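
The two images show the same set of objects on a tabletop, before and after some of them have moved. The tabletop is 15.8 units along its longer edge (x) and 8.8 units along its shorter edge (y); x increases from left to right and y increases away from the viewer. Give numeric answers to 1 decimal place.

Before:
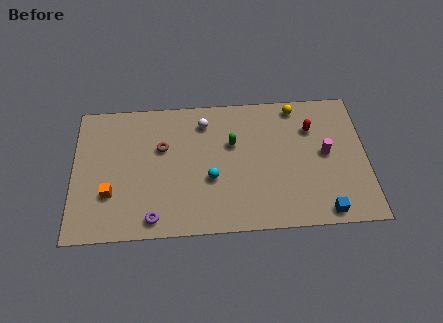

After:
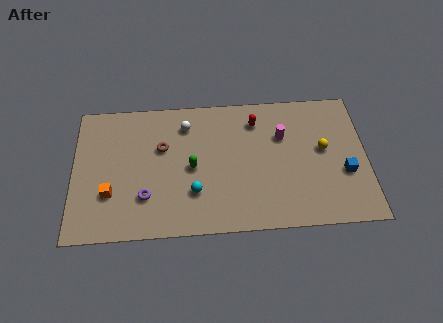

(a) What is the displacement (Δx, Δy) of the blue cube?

(1.2, 2.4)

The blue cube started near (13.4, 0.9) and ended near (14.6, 3.3).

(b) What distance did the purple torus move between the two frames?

1.5

The purple torus was near (4.3, 1.1) before and (3.9, 2.5) after, so it travelled √(0.4² + 1.4²) ≈ 1.5 units.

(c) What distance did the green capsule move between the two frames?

2.6

From (8.6, 5.6) to (6.4, 4.2), the green capsule covered √(2.2² + 1.4²) ≈ 2.6 units.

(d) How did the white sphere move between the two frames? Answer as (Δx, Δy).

(-1.0, -0.1)

From the two frames, the white sphere sits at roughly (7.1, 7.1) before and (6.1, 7.0) after.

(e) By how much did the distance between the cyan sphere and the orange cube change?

-0.9

They were about 5.4 units apart before and 4.5 after — 0.9 units closer together.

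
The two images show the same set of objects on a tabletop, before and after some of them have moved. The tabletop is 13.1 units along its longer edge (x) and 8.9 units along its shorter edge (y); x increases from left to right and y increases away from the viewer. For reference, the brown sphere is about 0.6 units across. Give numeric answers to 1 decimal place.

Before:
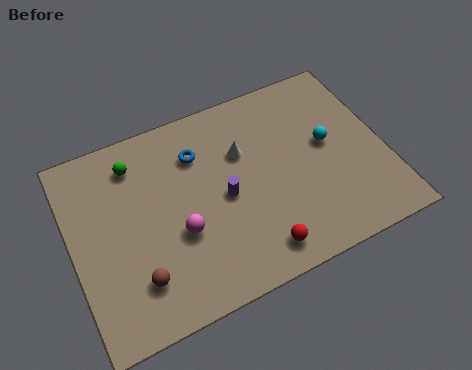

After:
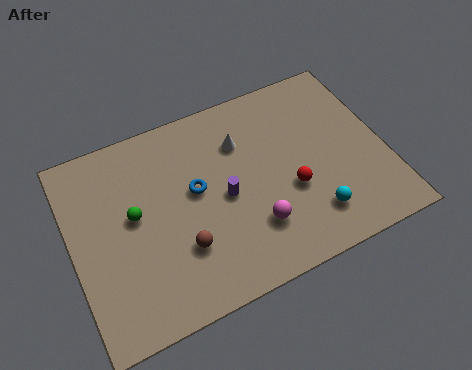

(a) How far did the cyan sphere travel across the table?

3.2

The cyan sphere was near (10.8, 4.9) before and (9.7, 1.9) after, so it travelled √(1.1² + 3.0²) ≈ 3.2 units.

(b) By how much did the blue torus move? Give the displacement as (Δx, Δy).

(-0.3, -1.6)

The blue torus started near (5.5, 6.6) and ended near (5.2, 5.0).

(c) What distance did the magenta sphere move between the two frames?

3.2

From (4.3, 3.4) to (7.3, 2.4), the magenta sphere covered √(3.0² + 1.0²) ≈ 3.2 units.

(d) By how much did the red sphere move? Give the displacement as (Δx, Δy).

(1.7, 2.1)

The red sphere was at about (7.3, 1.3) and moved to about (9.0, 3.4).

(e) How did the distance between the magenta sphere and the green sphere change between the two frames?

+1.3

The distance was about 4.0 in the first image and 5.3 in the second, so they moved 1.3 units further apart.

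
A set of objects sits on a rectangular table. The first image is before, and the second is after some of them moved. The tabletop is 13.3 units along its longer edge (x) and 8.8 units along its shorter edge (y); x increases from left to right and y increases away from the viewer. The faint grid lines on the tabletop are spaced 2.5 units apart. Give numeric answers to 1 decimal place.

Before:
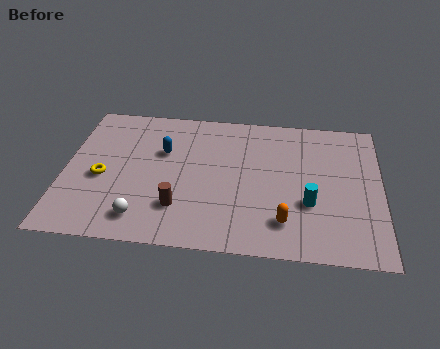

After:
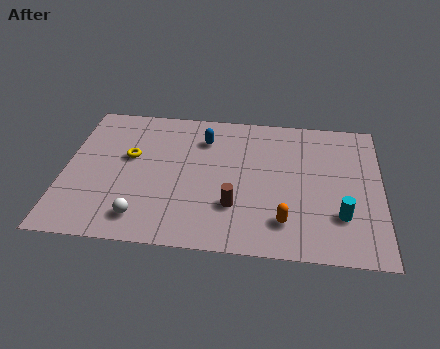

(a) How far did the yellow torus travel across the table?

1.8

The yellow torus moved from about (1.6, 3.8) to (2.7, 5.2), a distance of √(1.1² + 1.4²) ≈ 1.8.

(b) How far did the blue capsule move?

2.0

The blue capsule was near (4.1, 5.7) before and (5.8, 6.7) after, so it travelled √(1.7² + 1.0²) ≈ 2.0 units.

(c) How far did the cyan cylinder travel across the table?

1.4

The cyan cylinder moved from about (10.3, 3.1) to (11.6, 2.5), a distance of √(1.3² + 0.6²) ≈ 1.4.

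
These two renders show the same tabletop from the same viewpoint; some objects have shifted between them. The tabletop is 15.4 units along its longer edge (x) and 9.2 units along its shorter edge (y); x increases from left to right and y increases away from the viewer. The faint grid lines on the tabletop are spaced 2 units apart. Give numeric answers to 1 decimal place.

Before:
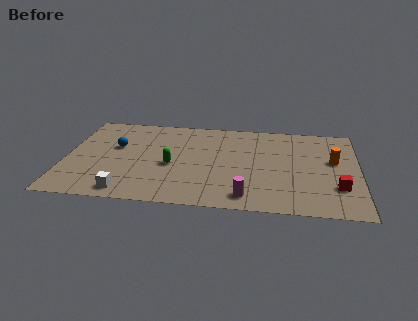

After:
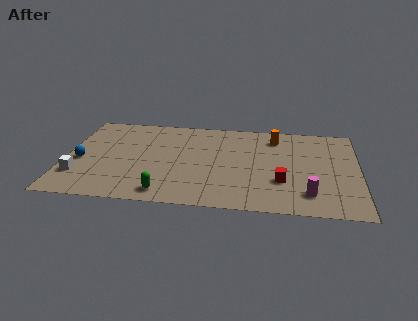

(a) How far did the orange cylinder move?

3.7

The orange cylinder moved from about (14.1, 5.4) to (11.0, 7.5), a distance of √(3.1² + 2.1²) ≈ 3.7.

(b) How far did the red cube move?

2.9

The red cube was near (14.3, 2.7) before and (11.4, 3.0) after, so it travelled √(2.9² + 0.3²) ≈ 2.9 units.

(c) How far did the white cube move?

3.0

The white cube moved from about (3.4, 1.1) to (0.8, 2.5), a distance of √(2.6² + 1.4²) ≈ 3.0.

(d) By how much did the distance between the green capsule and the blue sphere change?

+2.0

They were about 3.4 units apart before and 5.4 after — 2.0 units further apart.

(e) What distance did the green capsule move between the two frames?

2.8

The green capsule was near (5.6, 4.0) before and (5.4, 1.2) after, so it travelled √(0.2² + 2.8²) ≈ 2.8 units.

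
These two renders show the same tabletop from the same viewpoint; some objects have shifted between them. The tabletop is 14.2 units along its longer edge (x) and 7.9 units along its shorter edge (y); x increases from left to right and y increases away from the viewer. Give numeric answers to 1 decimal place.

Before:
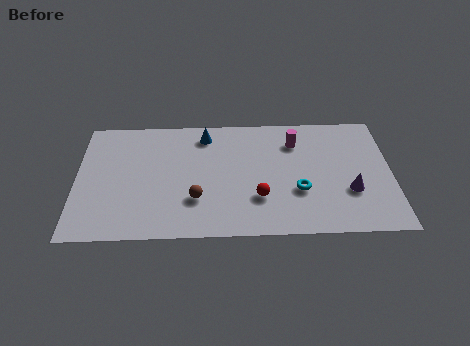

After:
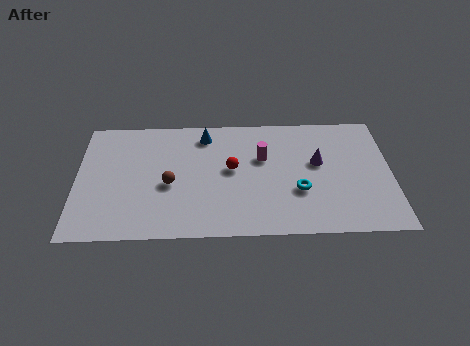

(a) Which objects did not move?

the cyan torus and the blue cone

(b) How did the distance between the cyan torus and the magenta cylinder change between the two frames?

-0.5

They were about 3.2 units apart before and 2.7 after — 0.5 units closer together.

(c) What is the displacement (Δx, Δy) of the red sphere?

(-1.2, 1.9)

The red sphere started near (8.2, 2.4) and ended near (7.0, 4.3).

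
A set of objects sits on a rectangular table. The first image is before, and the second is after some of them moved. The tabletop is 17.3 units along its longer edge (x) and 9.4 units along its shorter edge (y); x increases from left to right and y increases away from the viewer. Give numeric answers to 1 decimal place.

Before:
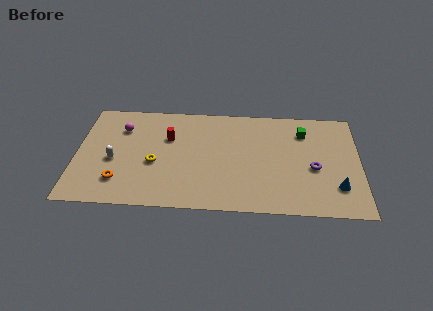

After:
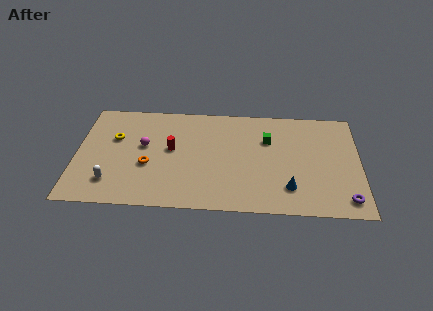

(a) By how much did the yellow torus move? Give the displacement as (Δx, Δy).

(-2.5, 2.1)

From the two frames, the yellow torus sits at roughly (4.8, 3.9) before and (2.3, 6.0) after.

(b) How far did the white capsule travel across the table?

1.9

The white capsule was near (2.3, 4.0) before and (2.2, 2.1) after, so it travelled √(0.1² + 1.9²) ≈ 1.9 units.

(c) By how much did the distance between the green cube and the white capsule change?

-1.6

Before: roughly 12.0 units apart; after: 10.4. That's 1.6 units closer together.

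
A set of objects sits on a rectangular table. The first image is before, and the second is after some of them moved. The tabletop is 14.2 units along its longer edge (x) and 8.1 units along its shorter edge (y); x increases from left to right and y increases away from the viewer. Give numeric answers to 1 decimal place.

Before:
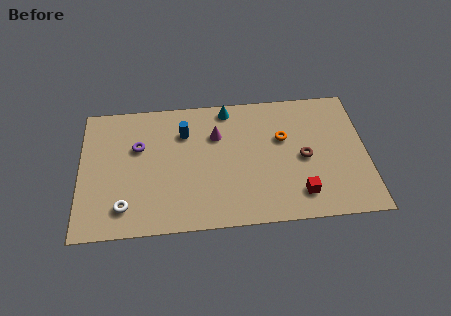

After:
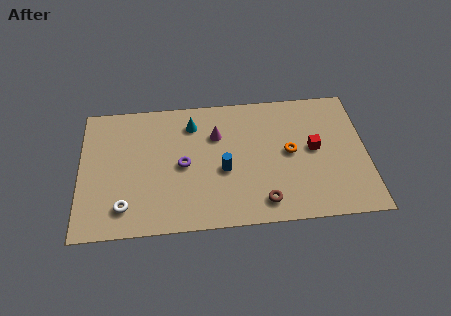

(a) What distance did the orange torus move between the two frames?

0.9

The orange torus was near (10.1, 5.1) before and (10.4, 4.2) after, so it travelled √(0.3² + 0.9²) ≈ 0.9 units.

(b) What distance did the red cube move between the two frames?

2.8

The red cube was near (10.8, 1.6) before and (11.6, 4.3) after, so it travelled √(0.8² + 2.7²) ≈ 2.8 units.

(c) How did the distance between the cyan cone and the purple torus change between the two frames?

-2.4

They were about 4.9 units apart before and 2.5 after — 2.4 units closer together.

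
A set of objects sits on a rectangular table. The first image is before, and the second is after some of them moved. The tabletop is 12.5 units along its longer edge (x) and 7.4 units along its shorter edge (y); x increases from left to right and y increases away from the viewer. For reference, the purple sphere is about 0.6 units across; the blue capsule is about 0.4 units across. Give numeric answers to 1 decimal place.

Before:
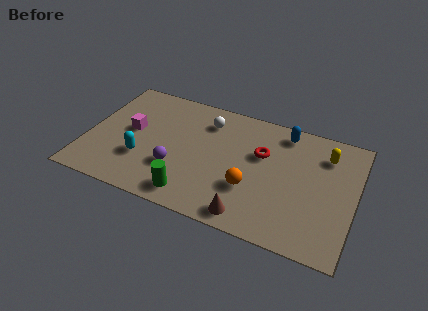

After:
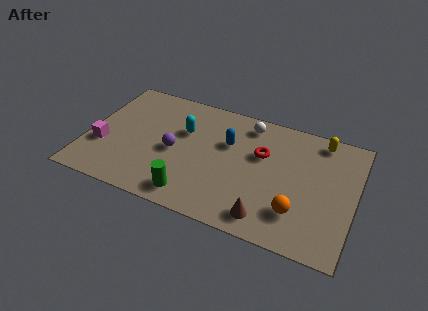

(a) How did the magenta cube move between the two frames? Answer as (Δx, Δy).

(-1.2, -1.4)

The magenta cube started near (2.0, 4.0) and ended near (0.8, 2.6).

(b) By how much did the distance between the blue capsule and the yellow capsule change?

+2.4

The distance was about 2.1 in the first image and 4.5 in the second, so they moved 2.4 units further apart.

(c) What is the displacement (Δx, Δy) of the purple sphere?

(-0.2, 1.0)

From the two frames, the purple sphere sits at roughly (4.3, 2.4) before and (4.1, 3.4) after.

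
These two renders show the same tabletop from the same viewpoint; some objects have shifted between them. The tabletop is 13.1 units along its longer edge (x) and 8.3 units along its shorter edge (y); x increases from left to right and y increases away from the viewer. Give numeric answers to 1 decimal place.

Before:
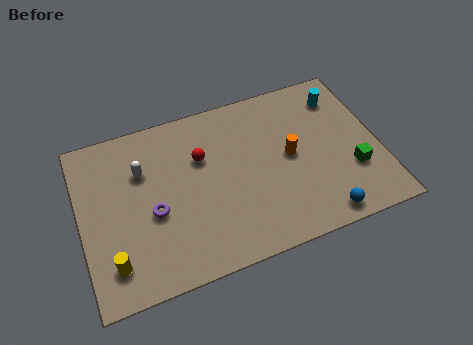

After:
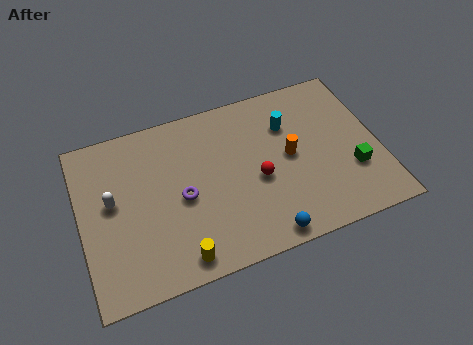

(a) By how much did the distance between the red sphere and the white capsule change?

+3.8

They were about 2.6 units apart before and 6.4 after — 3.8 units further apart.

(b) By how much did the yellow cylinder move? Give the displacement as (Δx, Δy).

(2.8, -0.7)

From the two frames, the yellow cylinder sits at roughly (1.2, 1.7) before and (4.0, 1.0) after.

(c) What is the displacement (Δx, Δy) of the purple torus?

(1.3, 0.3)

The purple torus was at about (3.1, 3.5) and moved to about (4.4, 3.8).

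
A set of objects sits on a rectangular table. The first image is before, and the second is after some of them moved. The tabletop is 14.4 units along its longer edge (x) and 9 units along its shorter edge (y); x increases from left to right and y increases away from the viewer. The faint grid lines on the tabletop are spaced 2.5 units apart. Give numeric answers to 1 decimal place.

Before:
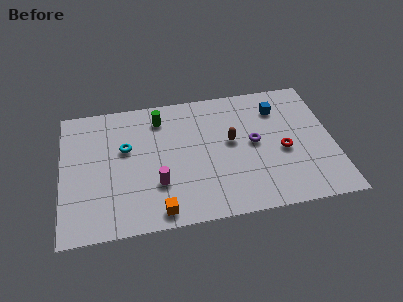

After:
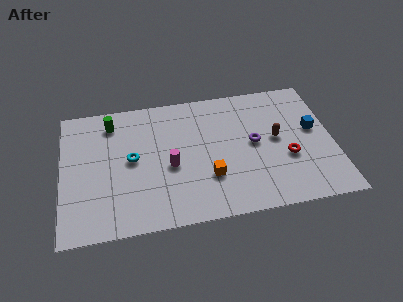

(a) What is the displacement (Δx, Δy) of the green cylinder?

(-2.6, 0.1)

The green cylinder started near (5.3, 7.3) and ended near (2.7, 7.4).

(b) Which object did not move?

the purple torus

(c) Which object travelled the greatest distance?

the orange cube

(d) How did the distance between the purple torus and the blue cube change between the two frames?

+0.6

They were about 2.6 units apart before and 3.2 after — 0.6 units further apart.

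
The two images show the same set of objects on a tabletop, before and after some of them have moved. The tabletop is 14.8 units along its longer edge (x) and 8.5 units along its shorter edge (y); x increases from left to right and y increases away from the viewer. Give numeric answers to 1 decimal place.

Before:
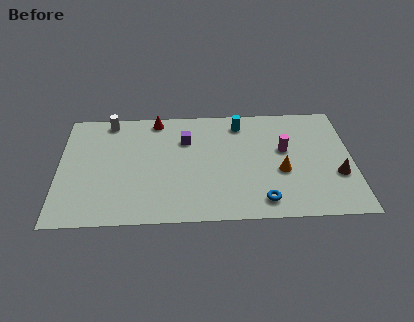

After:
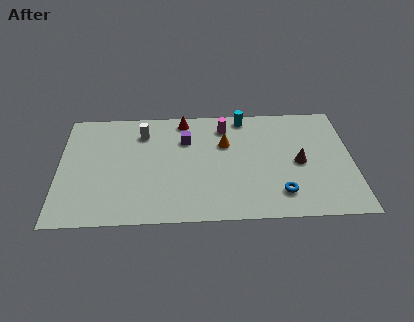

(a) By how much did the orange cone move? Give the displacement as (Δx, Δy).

(-2.8, 2.2)

The orange cone started near (11.2, 3.4) and ended near (8.4, 5.6).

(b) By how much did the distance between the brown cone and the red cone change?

-3.4

They were about 10.2 units apart before and 6.8 after — 3.4 units closer together.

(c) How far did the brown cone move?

2.1

The brown cone was near (14.0, 3.0) before and (12.1, 4.0) after, so it travelled √(1.9² + 1.0²) ≈ 2.1 units.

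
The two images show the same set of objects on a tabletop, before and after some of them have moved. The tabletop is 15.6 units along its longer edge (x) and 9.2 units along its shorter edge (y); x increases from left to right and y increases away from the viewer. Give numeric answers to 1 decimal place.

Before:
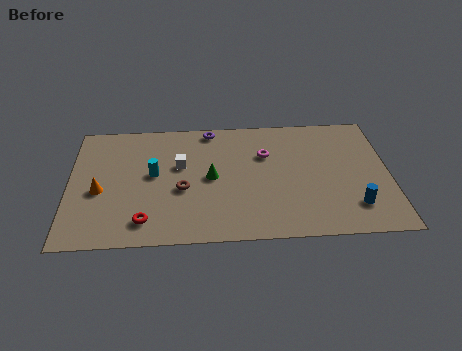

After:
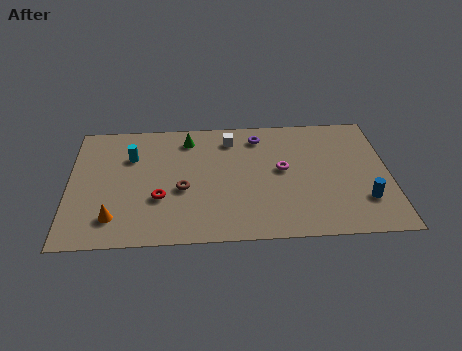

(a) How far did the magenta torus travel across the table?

1.4

The magenta torus moved from about (9.6, 6.2) to (10.4, 5.0), a distance of √(0.8² + 1.2²) ≈ 1.4.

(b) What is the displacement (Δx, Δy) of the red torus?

(0.7, 1.6)

From the two frames, the red torus sits at roughly (3.7, 1.6) before and (4.4, 3.2) after.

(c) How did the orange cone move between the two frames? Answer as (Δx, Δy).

(0.7, -2.0)

The orange cone was at about (1.5, 3.9) and moved to about (2.2, 1.9).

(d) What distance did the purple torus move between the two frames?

2.5

The purple torus was near (6.9, 8.3) before and (9.3, 7.6) after, so it travelled √(2.4² + 0.7²) ≈ 2.5 units.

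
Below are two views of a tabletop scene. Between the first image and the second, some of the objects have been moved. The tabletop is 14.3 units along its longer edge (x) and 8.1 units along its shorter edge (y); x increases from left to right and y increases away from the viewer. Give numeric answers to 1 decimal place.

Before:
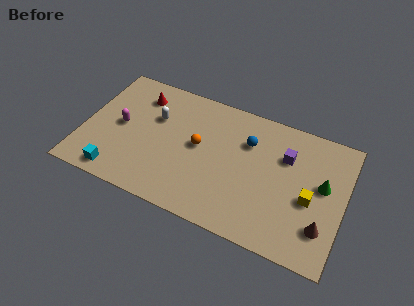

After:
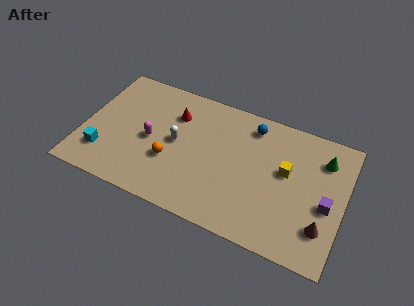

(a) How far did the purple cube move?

3.2

The purple cube moved from about (11.0, 5.6) to (13.4, 3.5), a distance of √(2.4² + 2.1²) ≈ 3.2.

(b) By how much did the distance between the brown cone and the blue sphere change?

+0.7

They were about 5.7 units apart before and 6.4 after — 0.7 units further apart.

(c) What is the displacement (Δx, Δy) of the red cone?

(2.0, -0.5)

The red cone started near (2.8, 6.4) and ended near (4.8, 5.9).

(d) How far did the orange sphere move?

2.1

The orange sphere was near (6.3, 4.4) before and (4.9, 2.9) after, so it travelled √(1.4² + 1.5²) ≈ 2.1 units.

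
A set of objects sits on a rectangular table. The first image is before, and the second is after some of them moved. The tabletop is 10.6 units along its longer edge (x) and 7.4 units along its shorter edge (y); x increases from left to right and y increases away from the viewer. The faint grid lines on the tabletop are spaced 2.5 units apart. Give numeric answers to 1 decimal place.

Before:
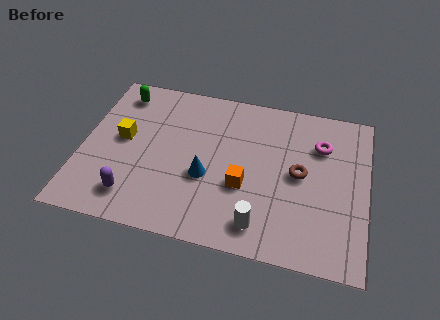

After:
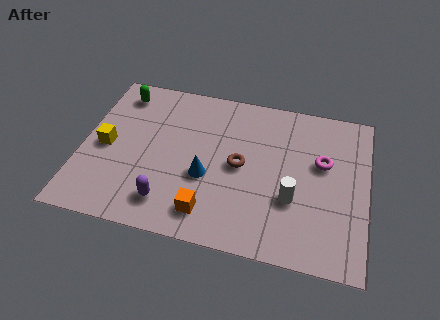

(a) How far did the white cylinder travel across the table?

1.8

The white cylinder moved from about (6.8, 1.2) to (7.9, 2.6), a distance of √(1.1² + 1.4²) ≈ 1.8.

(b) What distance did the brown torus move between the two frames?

2.2

The brown torus moved from about (8.1, 3.8) to (5.9, 3.7), a distance of √(2.2² + 0.1²) ≈ 2.2.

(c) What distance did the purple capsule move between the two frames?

1.3

From (2.1, 1.4) to (3.4, 1.4), the purple capsule covered √(1.3² + 0.0²) ≈ 1.3 units.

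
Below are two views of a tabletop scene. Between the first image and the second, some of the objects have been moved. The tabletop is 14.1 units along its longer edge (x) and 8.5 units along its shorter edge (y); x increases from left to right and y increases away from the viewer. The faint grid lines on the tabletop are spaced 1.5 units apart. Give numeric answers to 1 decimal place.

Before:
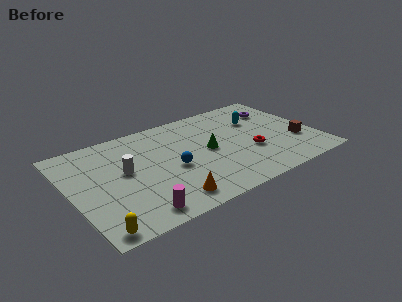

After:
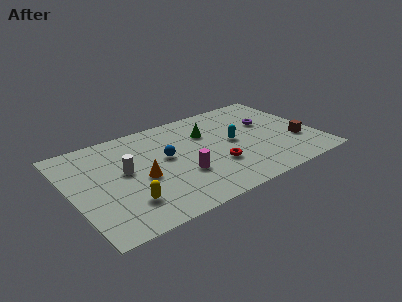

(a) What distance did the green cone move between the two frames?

1.6

The green cone was near (7.9, 4.3) before and (8.1, 5.9) after, so it travelled √(0.2² + 1.6²) ≈ 1.6 units.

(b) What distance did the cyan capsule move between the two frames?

2.2

From (11.1, 5.8) to (9.4, 4.4), the cyan capsule covered √(1.7² + 1.4²) ≈ 2.2 units.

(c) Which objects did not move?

the white cylinder and the brown cube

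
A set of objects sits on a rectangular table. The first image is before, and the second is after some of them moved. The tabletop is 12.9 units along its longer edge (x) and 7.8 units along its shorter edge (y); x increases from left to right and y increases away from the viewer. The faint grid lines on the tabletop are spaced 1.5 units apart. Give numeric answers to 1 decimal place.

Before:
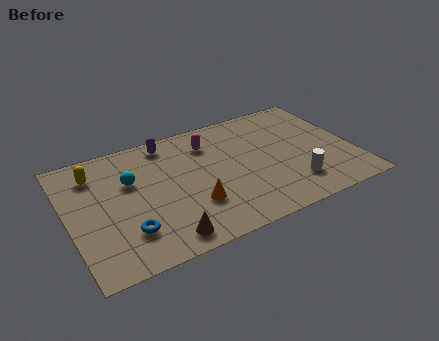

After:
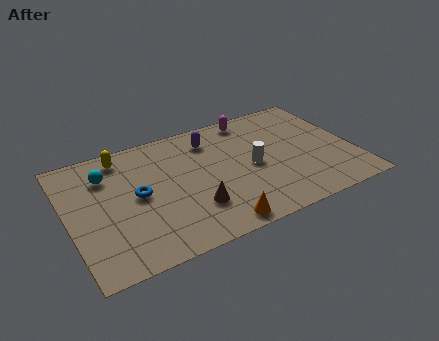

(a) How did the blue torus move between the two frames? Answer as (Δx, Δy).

(0.7, 2.0)

From the two frames, the blue torus sits at roughly (2.4, 2.0) before and (3.1, 4.0) after.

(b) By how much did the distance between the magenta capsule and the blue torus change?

+0.5

Before: roughly 5.8 units apart; after: 6.3. That's 0.5 units further apart.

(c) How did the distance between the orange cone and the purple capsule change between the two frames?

+1.0

Before: roughly 4.4 units apart; after: 5.4. That's 1.0 units further apart.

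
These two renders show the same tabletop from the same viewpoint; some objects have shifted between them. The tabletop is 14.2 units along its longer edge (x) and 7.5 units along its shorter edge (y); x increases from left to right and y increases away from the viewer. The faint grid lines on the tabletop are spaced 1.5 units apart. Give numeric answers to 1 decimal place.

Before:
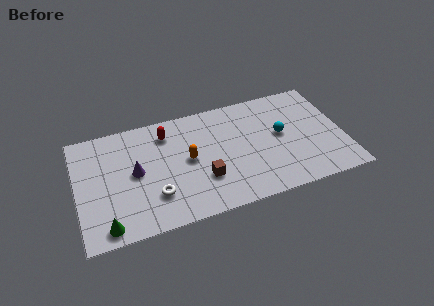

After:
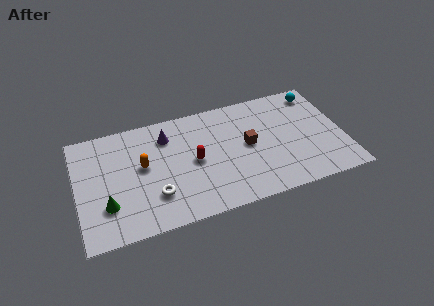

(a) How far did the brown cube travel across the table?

2.9

From (6.6, 2.4) to (9.1, 3.9), the brown cube covered √(2.5² + 1.5²) ≈ 2.9 units.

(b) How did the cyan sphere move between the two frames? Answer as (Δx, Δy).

(2.2, 2.3)

The cyan sphere was at about (10.9, 4.1) and moved to about (13.1, 6.4).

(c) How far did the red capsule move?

2.6

The red capsule was near (4.9, 6.0) before and (6.2, 3.7) after, so it travelled √(1.3² + 2.3²) ≈ 2.6 units.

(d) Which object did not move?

the white torus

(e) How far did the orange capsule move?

2.4

The orange capsule moved from about (5.9, 3.9) to (3.5, 4.2), a distance of √(2.4² + 0.3²) ≈ 2.4.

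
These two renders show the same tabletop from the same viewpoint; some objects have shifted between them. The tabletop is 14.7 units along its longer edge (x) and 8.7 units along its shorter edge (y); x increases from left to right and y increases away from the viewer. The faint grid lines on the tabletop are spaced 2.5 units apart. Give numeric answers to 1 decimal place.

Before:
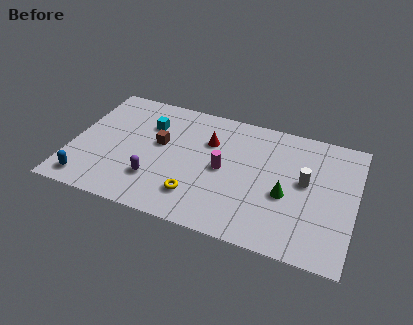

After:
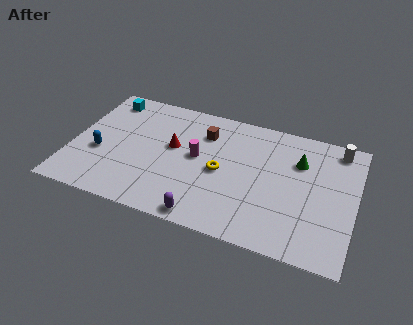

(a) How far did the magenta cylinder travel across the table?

1.5

From (7.9, 4.3) to (6.5, 4.7), the magenta cylinder covered √(1.4² + 0.4²) ≈ 1.5 units.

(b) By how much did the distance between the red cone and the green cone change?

+1.8

The distance was about 4.8 in the first image and 6.6 in the second, so they moved 1.8 units further apart.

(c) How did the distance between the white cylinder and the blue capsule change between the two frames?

+1.2

They were about 11.6 units apart before and 12.8 after — 1.2 units further apart.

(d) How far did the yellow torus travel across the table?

2.4

The yellow torus moved from about (6.7, 2.0) to (7.8, 4.1), a distance of √(1.1² + 2.1²) ≈ 2.4.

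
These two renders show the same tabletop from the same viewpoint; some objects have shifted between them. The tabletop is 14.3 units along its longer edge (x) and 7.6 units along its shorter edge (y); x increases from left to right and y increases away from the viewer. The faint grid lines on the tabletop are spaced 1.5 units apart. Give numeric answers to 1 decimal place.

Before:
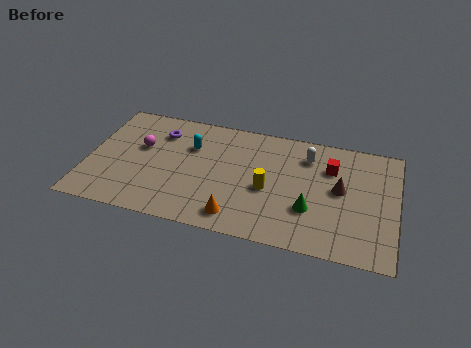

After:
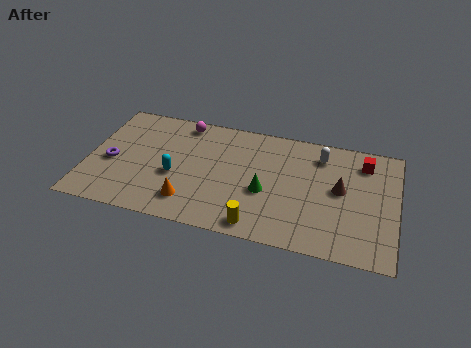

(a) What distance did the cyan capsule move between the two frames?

2.2

The cyan capsule was near (4.7, 5.2) before and (4.1, 3.1) after, so it travelled √(0.6² + 2.1²) ≈ 2.2 units.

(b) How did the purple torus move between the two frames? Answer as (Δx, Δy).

(-2.1, -2.5)

The purple torus was at about (3.2, 5.8) and moved to about (1.1, 3.3).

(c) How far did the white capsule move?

0.6

The white capsule was near (10.1, 5.9) before and (10.7, 6.1) after, so it travelled √(0.6² + 0.2²) ≈ 0.6 units.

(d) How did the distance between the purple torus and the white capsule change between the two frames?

+3.1

The distance was about 6.9 in the first image and 10.0 in the second, so they moved 3.1 units further apart.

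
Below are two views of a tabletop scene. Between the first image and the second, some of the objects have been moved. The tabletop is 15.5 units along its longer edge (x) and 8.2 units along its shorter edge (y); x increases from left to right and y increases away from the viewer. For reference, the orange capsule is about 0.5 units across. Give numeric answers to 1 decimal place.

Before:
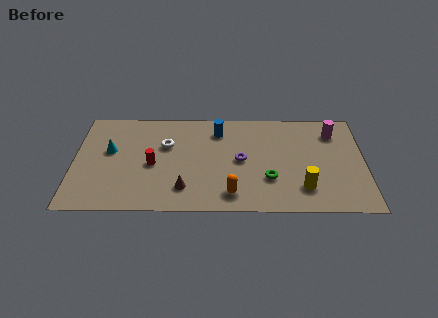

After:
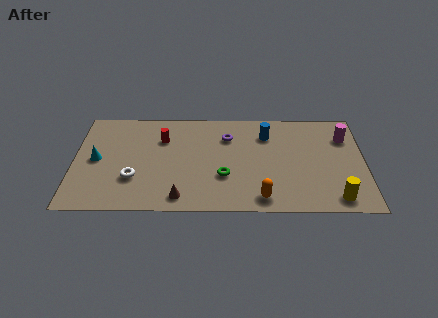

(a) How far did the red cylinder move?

2.2

From (4.2, 3.7) to (4.7, 5.8), the red cylinder covered √(0.5² + 2.1²) ≈ 2.2 units.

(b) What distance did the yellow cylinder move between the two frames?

1.9

The yellow cylinder moved from about (12.2, 1.9) to (13.9, 1.1), a distance of √(1.7² + 0.8²) ≈ 1.9.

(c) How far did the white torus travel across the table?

3.2

From (4.9, 5.3) to (3.2, 2.6), the white torus covered √(1.7² + 2.7²) ≈ 3.2 units.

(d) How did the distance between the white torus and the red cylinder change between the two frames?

+1.8

The distance was about 1.7 in the first image and 3.5 in the second, so they moved 1.8 units further apart.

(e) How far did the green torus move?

2.4

The green torus moved from about (10.4, 2.6) to (8.0, 2.8), a distance of √(2.4² + 0.2²) ≈ 2.4.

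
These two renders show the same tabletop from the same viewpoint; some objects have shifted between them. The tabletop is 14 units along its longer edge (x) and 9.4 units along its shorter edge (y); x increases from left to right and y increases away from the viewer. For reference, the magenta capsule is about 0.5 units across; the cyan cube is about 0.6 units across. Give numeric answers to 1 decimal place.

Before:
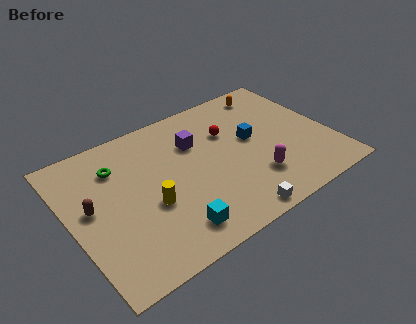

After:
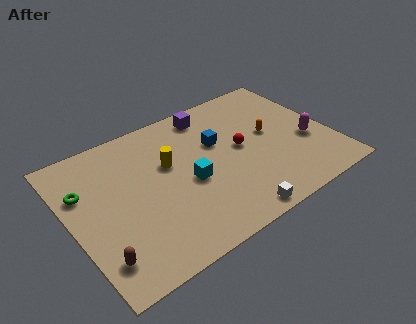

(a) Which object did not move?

the white cube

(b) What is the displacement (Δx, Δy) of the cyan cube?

(1.4, 2.5)

The cyan cube started near (4.8, 1.6) and ended near (6.2, 4.1).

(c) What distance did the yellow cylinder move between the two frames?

2.5

The yellow cylinder moved from about (4.0, 3.7) to (5.4, 5.8), a distance of √(1.4² + 2.1²) ≈ 2.5.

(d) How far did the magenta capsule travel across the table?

3.4

From (9.5, 2.5) to (12.7, 3.6), the magenta capsule covered √(3.2² + 1.1²) ≈ 3.4 units.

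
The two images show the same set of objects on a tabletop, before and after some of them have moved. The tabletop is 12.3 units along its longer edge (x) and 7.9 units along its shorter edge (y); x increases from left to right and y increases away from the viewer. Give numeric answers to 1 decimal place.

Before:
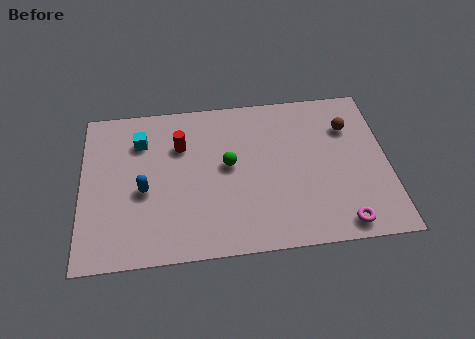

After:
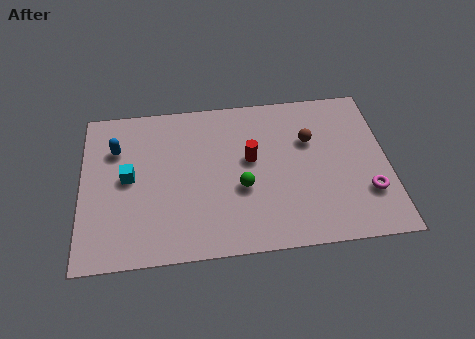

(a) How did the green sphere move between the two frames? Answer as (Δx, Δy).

(0.5, -1.2)

The green sphere was at about (5.9, 4.3) and moved to about (6.4, 3.1).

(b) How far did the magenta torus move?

1.8

The magenta torus moved from about (10.3, 0.9) to (11.4, 2.3), a distance of √(1.1² + 1.4²) ≈ 1.8.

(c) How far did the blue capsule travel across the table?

2.5

From (2.5, 3.4) to (1.4, 5.6), the blue capsule covered √(1.1² + 2.2²) ≈ 2.5 units.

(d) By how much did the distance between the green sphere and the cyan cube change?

+0.8

They were about 3.8 units apart before and 4.6 after — 0.8 units further apart.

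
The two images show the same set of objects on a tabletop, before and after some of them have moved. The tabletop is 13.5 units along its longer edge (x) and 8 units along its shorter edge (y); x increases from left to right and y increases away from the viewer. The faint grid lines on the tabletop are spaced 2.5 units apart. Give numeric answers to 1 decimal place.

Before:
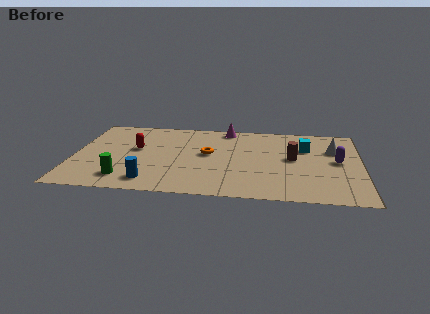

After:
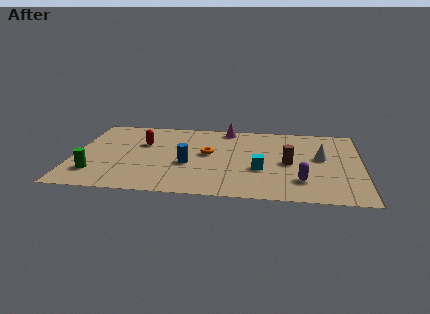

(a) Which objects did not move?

the magenta cone and the orange torus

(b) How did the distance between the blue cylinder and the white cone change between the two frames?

-3.1

Before: roughly 9.4 units apart; after: 6.3. That's 3.1 units closer together.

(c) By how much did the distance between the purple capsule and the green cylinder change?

-0.7

Before: roughly 10.3 units apart; after: 9.6. That's 0.7 units closer together.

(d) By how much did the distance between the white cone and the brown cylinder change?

-0.5

Before: roughly 2.2 units apart; after: 1.7. That's 0.5 units closer together.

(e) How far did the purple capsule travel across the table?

2.8

The purple capsule was near (12.4, 4.2) before and (10.7, 2.0) after, so it travelled √(1.7² + 2.2²) ≈ 2.8 units.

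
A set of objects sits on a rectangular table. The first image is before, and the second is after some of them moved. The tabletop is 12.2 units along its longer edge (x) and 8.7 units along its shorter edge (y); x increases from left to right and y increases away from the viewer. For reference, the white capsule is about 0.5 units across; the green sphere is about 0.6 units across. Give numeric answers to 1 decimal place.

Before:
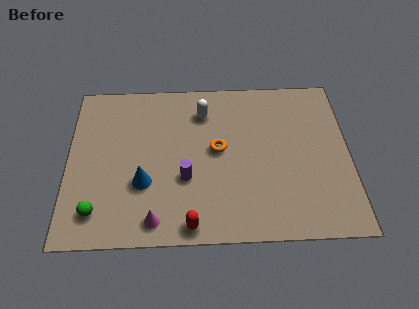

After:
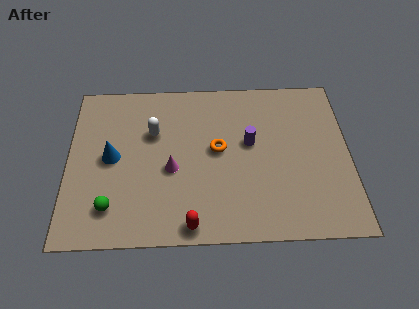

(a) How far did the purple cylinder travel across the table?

3.3

The purple cylinder was near (5.1, 3.2) before and (7.9, 5.0) after, so it travelled √(2.8² + 1.8²) ≈ 3.3 units.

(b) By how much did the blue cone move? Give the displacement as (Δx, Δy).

(-1.4, 1.4)

From the two frames, the blue cone sits at roughly (3.3, 3.0) before and (1.9, 4.4) after.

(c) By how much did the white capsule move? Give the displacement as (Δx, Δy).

(-2.2, -1.1)

The white capsule started near (5.9, 6.8) and ended near (3.7, 5.7).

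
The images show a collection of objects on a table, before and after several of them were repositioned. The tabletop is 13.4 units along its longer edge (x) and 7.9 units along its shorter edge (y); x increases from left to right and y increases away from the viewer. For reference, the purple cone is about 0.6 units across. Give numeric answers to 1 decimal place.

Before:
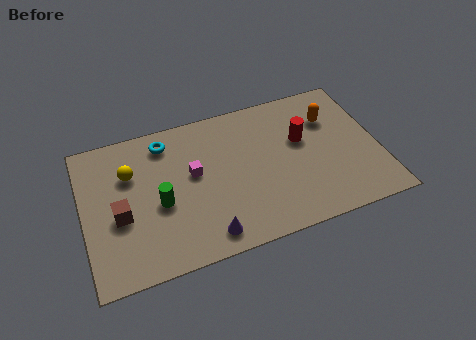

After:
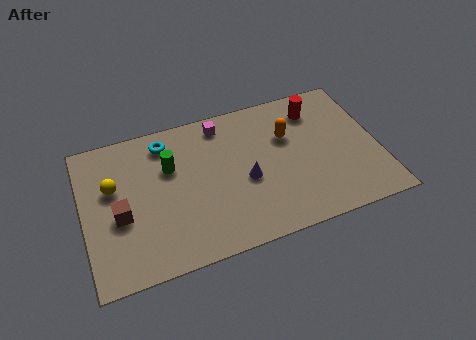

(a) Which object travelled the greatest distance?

the purple cone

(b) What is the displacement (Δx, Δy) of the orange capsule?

(-2.0, -0.4)

The orange capsule started near (11.4, 5.6) and ended near (9.4, 5.2).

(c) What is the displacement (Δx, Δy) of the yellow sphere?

(-0.8, -0.5)

The yellow sphere was at about (2.2, 5.4) and moved to about (1.4, 4.9).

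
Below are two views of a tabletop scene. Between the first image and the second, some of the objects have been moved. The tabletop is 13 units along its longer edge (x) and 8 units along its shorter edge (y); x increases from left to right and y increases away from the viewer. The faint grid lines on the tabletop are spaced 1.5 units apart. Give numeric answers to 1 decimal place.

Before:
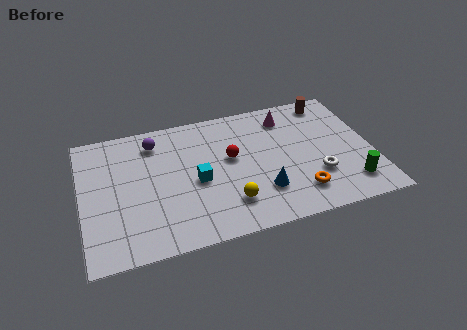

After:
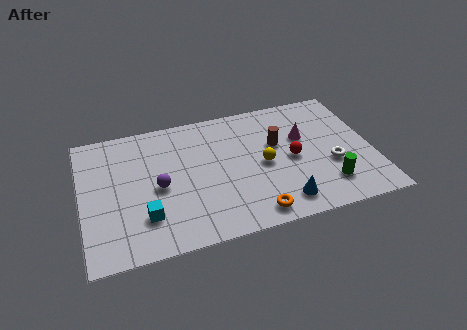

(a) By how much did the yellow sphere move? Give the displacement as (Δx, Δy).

(1.7, 1.9)

The yellow sphere was at about (6.4, 1.9) and moved to about (8.1, 3.8).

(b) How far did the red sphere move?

2.8

The red sphere moved from about (6.7, 4.6) to (9.4, 3.8), a distance of √(2.7² + 0.8²) ≈ 2.8.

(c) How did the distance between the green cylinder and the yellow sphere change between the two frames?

-2.0

Before: roughly 5.4 units apart; after: 3.4. That's 2.0 units closer together.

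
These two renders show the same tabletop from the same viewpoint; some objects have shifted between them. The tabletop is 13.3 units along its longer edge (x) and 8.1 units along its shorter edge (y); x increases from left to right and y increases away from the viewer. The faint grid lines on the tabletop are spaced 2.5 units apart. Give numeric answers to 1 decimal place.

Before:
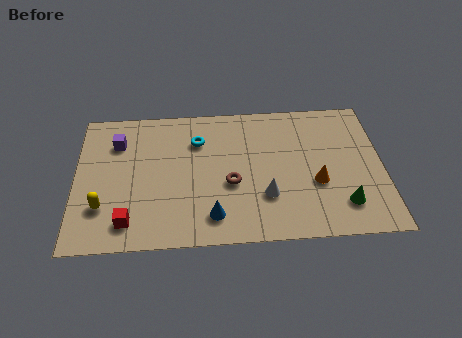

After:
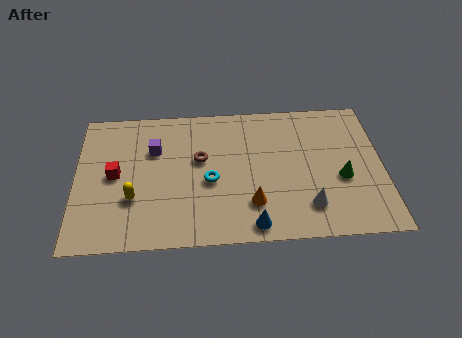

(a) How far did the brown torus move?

2.0

The brown torus moved from about (6.7, 3.3) to (5.4, 4.8), a distance of √(1.3² + 1.5²) ≈ 2.0.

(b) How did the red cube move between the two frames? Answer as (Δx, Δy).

(-0.6, 2.7)

From the two frames, the red cube sits at roughly (2.3, 1.4) before and (1.7, 4.1) after.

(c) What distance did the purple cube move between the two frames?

1.7

From (1.8, 6.0) to (3.4, 5.5), the purple cube covered √(1.6² + 0.5²) ≈ 1.7 units.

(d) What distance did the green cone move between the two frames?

1.5

The green cone was near (11.5, 1.8) before and (11.5, 3.3) after, so it travelled √(0.0² + 1.5²) ≈ 1.5 units.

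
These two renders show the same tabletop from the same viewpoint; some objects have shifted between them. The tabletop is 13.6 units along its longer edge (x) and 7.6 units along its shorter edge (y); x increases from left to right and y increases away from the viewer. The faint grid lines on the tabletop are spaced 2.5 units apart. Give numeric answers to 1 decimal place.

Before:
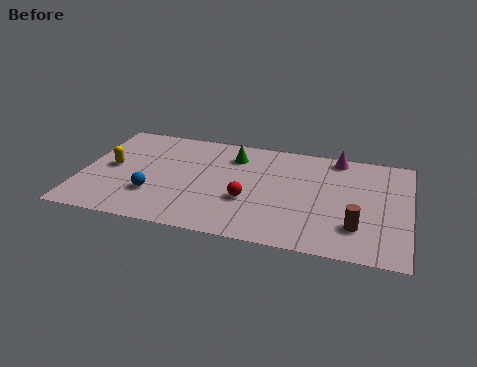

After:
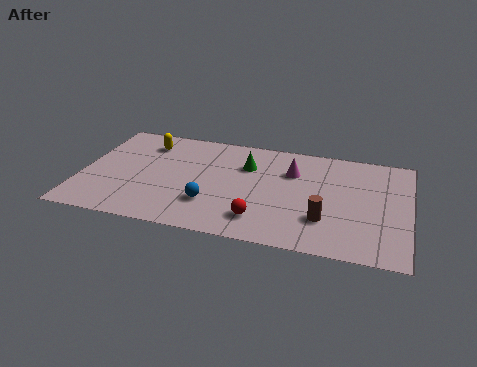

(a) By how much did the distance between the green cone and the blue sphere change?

-1.4

They were about 4.8 units apart before and 3.4 after — 1.4 units closer together.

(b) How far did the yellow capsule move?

2.5

The yellow capsule moved from about (1.2, 3.9) to (2.5, 6.0), a distance of √(1.3² + 2.1²) ≈ 2.5.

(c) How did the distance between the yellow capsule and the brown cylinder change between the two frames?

-1.9

Before: roughly 10.5 units apart; after: 8.6. That's 1.9 units closer together.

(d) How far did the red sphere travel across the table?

1.3

The red sphere was near (7.0, 2.8) before and (7.6, 1.6) after, so it travelled √(0.6² + 1.2²) ≈ 1.3 units.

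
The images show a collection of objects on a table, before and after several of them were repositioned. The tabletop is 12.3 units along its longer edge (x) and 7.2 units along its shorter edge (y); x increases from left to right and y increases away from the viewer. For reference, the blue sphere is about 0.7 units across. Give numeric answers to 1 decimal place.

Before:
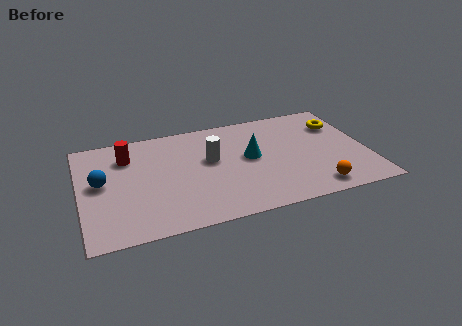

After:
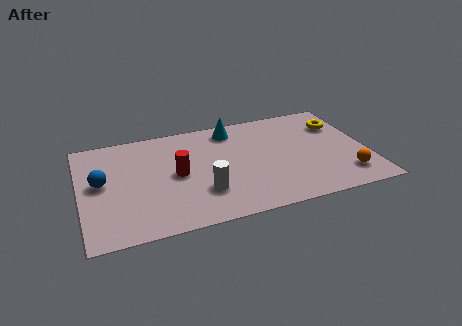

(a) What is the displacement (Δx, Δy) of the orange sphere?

(1.4, 0.5)

The orange sphere was at about (9.8, 1.0) and moved to about (11.2, 1.5).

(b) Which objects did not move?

the blue sphere and the yellow torus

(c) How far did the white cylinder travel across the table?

2.2

The white cylinder moved from about (5.6, 4.2) to (5.1, 2.1), a distance of √(0.5² + 2.1²) ≈ 2.2.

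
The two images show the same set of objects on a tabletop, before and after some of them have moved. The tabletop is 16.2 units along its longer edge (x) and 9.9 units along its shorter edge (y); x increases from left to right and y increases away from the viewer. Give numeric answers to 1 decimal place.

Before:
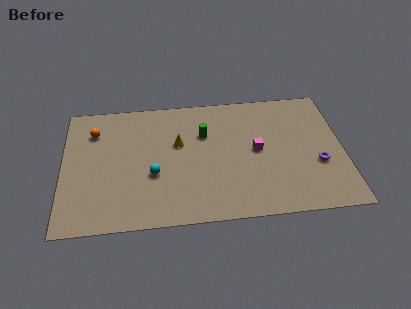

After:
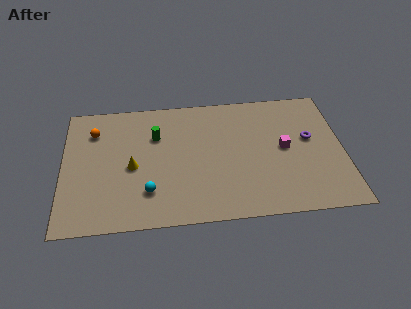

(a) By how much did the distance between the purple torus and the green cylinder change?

+1.8

Before: roughly 7.2 units apart; after: 9.0. That's 1.8 units further apart.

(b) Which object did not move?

the orange sphere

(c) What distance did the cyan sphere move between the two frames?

1.3

From (5.2, 3.8) to (4.9, 2.5), the cyan sphere covered √(0.3² + 1.3²) ≈ 1.3 units.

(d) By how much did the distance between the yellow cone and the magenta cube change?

+4.2

They were about 4.6 units apart before and 8.8 after — 4.2 units further apart.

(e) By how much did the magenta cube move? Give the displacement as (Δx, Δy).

(1.6, 0.0)

The magenta cube started near (11.2, 5.1) and ended near (12.8, 5.1).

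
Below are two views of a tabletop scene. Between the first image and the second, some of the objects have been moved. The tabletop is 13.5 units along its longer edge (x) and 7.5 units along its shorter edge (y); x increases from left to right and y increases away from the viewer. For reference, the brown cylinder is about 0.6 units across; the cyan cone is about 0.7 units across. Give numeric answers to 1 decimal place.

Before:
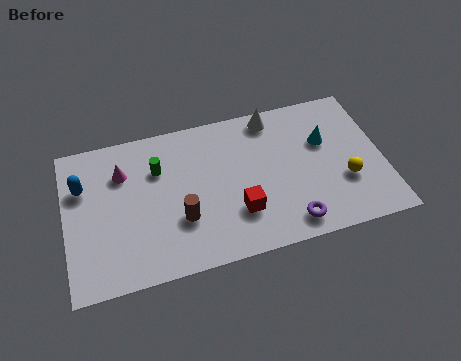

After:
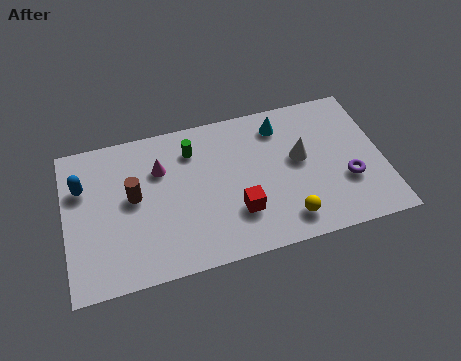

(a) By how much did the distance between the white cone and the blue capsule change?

+0.9

They were about 8.3 units apart before and 9.2 after — 0.9 units further apart.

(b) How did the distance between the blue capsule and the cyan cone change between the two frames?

-1.7

Before: roughly 10.3 units apart; after: 8.6. That's 1.7 units closer together.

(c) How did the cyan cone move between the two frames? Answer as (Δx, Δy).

(-1.8, 1.3)

The cyan cone was at about (11.1, 4.8) and moved to about (9.3, 6.1).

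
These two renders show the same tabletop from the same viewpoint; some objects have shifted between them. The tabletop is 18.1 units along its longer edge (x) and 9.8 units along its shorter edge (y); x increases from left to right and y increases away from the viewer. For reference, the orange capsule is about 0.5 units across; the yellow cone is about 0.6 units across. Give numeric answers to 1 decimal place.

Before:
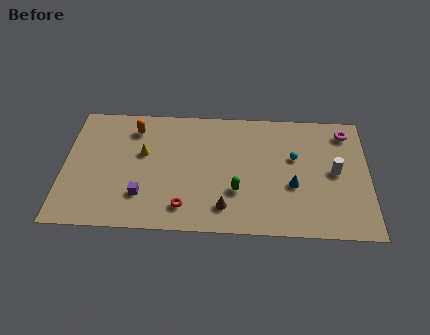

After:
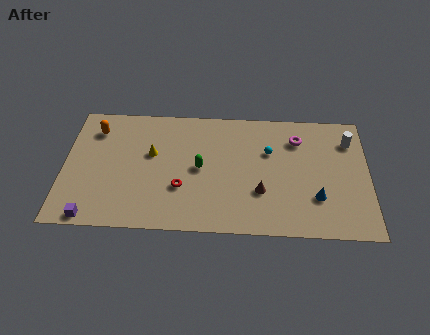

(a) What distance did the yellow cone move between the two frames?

0.5

The yellow cone was near (4.7, 5.9) before and (5.2, 5.9) after, so it travelled √(0.5² + 0.0²) ≈ 0.5 units.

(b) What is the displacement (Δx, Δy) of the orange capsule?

(-2.3, -0.2)

The orange capsule started near (4.1, 7.9) and ended near (1.8, 7.7).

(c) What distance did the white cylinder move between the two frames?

2.7

The white cylinder moved from about (16.1, 5.0) to (17.0, 7.5), a distance of √(0.9² + 2.5²) ≈ 2.7.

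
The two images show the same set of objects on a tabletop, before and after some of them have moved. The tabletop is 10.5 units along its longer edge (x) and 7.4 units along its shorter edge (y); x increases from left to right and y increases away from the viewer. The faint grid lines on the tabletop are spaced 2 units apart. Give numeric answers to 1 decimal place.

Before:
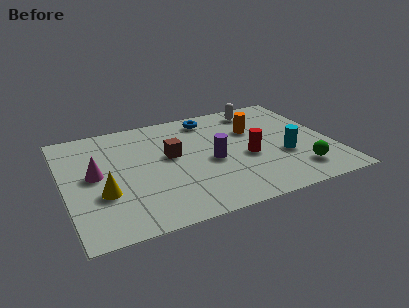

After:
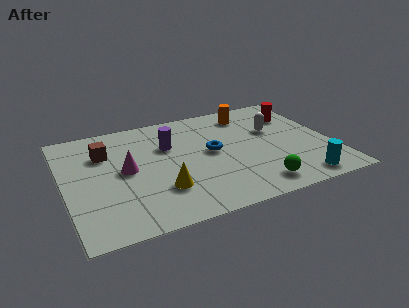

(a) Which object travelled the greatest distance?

the red cylinder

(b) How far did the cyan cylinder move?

1.8

The cyan cylinder was near (8.5, 2.7) before and (8.9, 0.9) after, so it travelled √(0.4² + 1.8²) ≈ 1.8 units.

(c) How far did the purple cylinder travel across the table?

2.2

From (5.7, 3.3) to (4.2, 4.9), the purple cylinder covered √(1.5² + 1.6²) ≈ 2.2 units.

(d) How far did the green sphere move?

1.7

The green sphere was near (8.9, 1.5) before and (7.2, 1.1) after, so it travelled √(1.7² + 0.4²) ≈ 1.7 units.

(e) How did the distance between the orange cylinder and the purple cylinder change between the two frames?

+1.1

The distance was about 2.5 in the first image and 3.6 in the second, so they moved 1.1 units further apart.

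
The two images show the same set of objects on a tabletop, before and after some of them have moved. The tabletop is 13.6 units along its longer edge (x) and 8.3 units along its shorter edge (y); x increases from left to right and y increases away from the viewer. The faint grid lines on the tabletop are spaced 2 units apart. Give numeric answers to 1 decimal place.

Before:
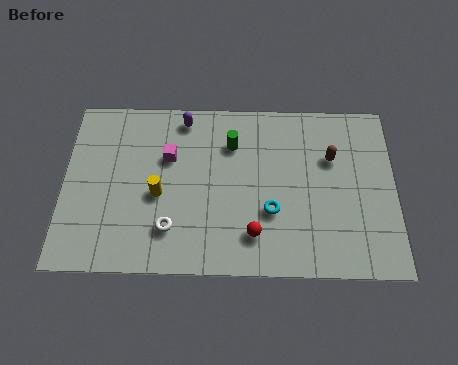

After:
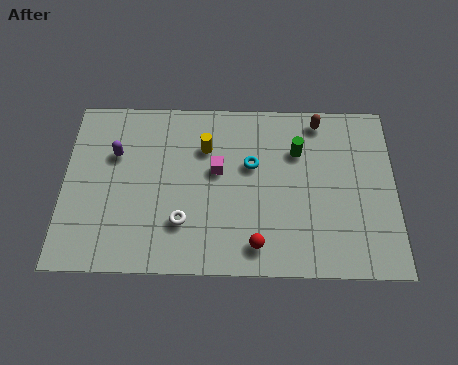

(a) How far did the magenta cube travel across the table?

2.1

The magenta cube was near (4.3, 5.4) before and (6.3, 4.8) after, so it travelled √(2.0² + 0.6²) ≈ 2.1 units.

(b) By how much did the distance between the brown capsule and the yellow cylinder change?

-2.4

Before: roughly 7.3 units apart; after: 4.9. That's 2.4 units closer together.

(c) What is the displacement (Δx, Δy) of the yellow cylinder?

(1.9, 2.3)

From the two frames, the yellow cylinder sits at roughly (3.9, 3.6) before and (5.8, 5.9) after.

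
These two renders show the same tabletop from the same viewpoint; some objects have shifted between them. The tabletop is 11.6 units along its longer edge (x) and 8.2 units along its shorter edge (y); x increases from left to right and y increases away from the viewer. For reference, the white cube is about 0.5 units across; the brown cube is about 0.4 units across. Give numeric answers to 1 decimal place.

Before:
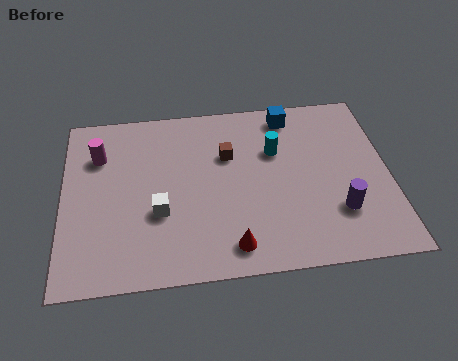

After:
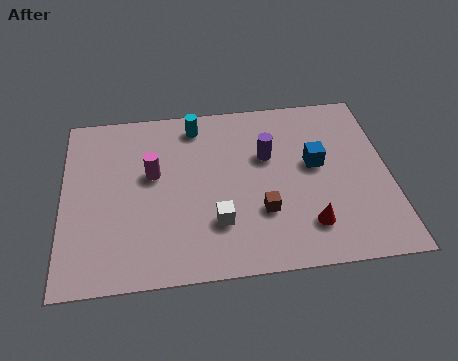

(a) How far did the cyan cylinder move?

3.2

The cyan cylinder moved from about (7.6, 5.4) to (4.8, 7.0), a distance of √(2.8² + 1.6²) ≈ 3.2.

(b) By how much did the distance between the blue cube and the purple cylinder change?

-3.2

The distance was about 5.0 in the first image and 1.8 in the second, so they moved 3.2 units closer together.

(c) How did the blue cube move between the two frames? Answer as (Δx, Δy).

(0.8, -2.5)

The blue cube was at about (8.2, 7.1) and moved to about (9.0, 4.6).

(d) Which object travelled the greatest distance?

the purple cylinder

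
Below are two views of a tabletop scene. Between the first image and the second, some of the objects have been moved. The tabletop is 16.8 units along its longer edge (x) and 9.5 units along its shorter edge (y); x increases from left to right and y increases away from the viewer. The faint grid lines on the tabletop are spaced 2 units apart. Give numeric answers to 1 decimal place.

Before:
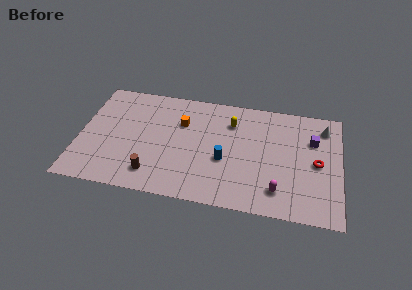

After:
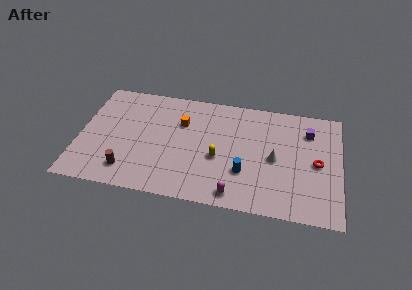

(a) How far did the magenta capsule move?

2.8

The magenta capsule was near (12.9, 1.9) before and (10.2, 1.1) after, so it travelled √(2.7² + 0.8²) ≈ 2.8 units.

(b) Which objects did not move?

the orange cube and the red torus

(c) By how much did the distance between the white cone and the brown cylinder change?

-2.6

They were about 12.3 units apart before and 9.7 after — 2.6 units closer together.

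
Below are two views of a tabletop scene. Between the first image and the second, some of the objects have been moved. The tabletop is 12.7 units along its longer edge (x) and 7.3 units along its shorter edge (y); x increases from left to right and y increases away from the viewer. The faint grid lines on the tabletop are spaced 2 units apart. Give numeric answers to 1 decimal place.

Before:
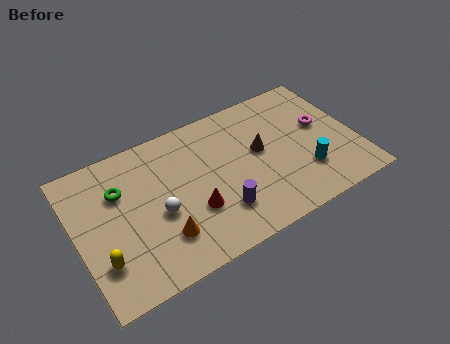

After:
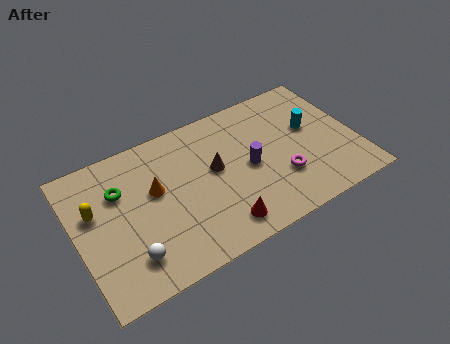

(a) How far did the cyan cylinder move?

2.3

From (10.2, 2.1) to (10.8, 4.3), the cyan cylinder covered √(0.6² + 2.2²) ≈ 2.3 units.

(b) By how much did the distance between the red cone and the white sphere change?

+2.4

The distance was about 1.6 in the first image and 4.0 in the second, so they moved 2.4 units further apart.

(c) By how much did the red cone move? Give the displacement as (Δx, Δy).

(1.0, -1.3)

The red cone was at about (5.1, 2.5) and moved to about (6.1, 1.2).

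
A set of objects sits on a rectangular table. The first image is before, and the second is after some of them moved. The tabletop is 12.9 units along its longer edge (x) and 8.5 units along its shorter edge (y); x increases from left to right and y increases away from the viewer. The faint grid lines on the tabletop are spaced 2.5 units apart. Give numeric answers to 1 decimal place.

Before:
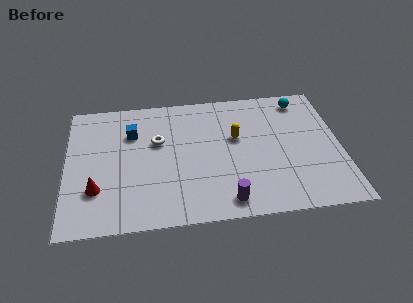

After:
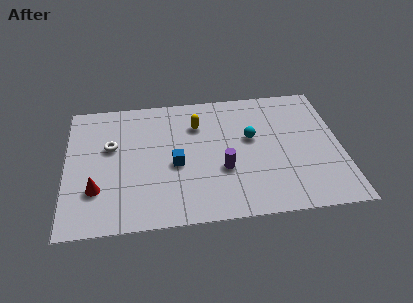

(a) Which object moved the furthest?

the cyan sphere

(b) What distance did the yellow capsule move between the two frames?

2.1

From (8.0, 5.1) to (6.2, 6.2), the yellow capsule covered √(1.8² + 1.1²) ≈ 2.1 units.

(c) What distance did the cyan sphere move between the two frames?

3.4

The cyan sphere was near (11.2, 7.3) before and (8.7, 5.0) after, so it travelled √(2.5² + 2.3²) ≈ 3.4 units.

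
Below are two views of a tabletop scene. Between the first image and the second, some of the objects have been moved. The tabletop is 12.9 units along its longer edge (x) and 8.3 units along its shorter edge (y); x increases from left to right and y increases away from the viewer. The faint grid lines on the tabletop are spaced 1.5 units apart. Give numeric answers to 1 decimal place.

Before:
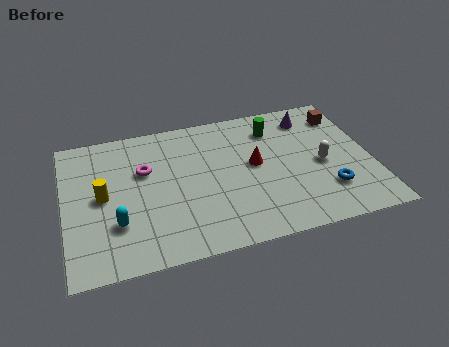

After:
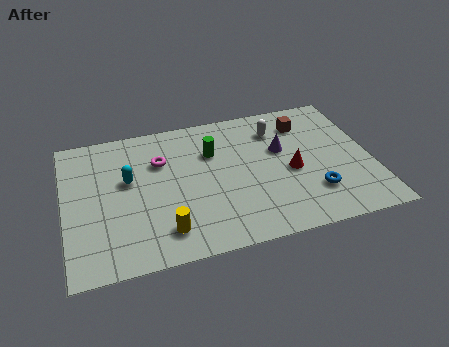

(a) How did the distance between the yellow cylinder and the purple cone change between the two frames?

-3.1

The distance was about 9.4 in the first image and 6.3 in the second, so they moved 3.1 units closer together.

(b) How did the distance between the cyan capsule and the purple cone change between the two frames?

-3.0

They were about 9.5 units apart before and 6.5 after — 3.0 units closer together.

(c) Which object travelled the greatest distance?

the yellow cylinder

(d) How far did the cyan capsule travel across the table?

2.5

From (2.1, 2.5) to (2.7, 4.9), the cyan capsule covered √(0.6² + 2.4²) ≈ 2.5 units.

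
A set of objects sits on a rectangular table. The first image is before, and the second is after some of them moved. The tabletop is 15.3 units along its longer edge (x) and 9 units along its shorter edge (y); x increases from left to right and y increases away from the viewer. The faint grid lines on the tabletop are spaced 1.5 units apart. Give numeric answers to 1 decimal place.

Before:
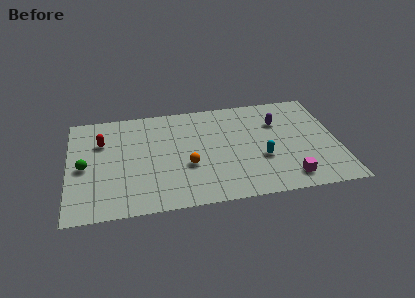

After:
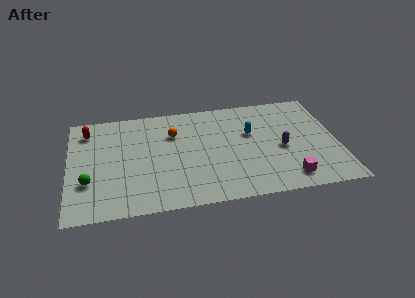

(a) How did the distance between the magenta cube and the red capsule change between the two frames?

+1.2

Before: roughly 11.5 units apart; after: 12.7. That's 1.2 units further apart.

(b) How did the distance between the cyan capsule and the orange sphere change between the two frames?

+0.3

The distance was about 4.2 in the first image and 4.5 in the second, so they moved 0.3 units further apart.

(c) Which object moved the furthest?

the orange sphere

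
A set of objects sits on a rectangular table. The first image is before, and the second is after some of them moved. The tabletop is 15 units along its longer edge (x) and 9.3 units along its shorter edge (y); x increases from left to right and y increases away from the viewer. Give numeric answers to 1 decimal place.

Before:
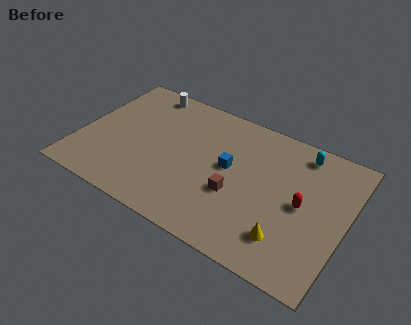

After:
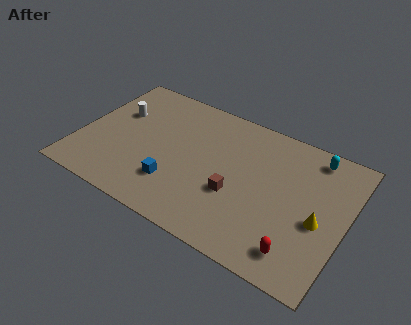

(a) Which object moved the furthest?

the blue cube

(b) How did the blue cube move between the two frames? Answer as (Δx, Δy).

(-2.7, -2.6)

From the two frames, the blue cube sits at roughly (8.4, 5.1) before and (5.7, 2.5) after.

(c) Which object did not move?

the brown cube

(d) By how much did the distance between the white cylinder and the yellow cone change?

+1.0

They were about 11.0 units apart before and 12.0 after — 1.0 units further apart.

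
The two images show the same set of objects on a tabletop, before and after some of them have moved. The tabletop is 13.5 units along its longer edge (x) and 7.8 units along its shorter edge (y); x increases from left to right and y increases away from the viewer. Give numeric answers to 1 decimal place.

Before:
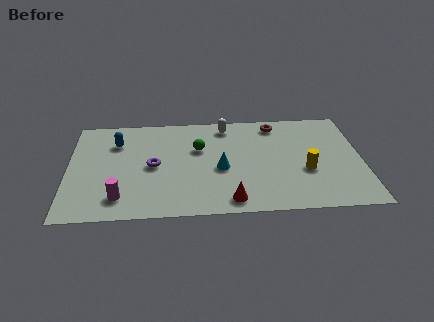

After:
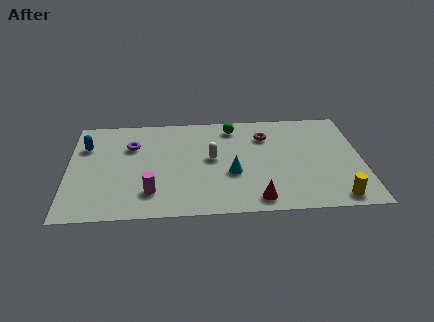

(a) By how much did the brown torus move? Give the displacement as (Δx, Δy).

(-0.5, -0.9)

From the two frames, the brown torus sits at roughly (9.6, 6.7) before and (9.1, 5.8) after.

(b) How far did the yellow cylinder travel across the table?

2.5

From (10.9, 3.0) to (12.2, 0.9), the yellow cylinder covered √(1.3² + 2.1²) ≈ 2.5 units.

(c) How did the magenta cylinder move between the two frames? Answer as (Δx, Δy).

(1.4, 0.3)

The magenta cylinder was at about (2.4, 1.5) and moved to about (3.8, 1.8).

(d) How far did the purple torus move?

1.9

The purple torus was near (3.9, 3.8) before and (2.9, 5.4) after, so it travelled √(1.0² + 1.6²) ≈ 1.9 units.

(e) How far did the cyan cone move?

0.6

The cyan cone was near (7.0, 3.4) before and (7.5, 3.0) after, so it travelled √(0.5² + 0.4²) ≈ 0.6 units.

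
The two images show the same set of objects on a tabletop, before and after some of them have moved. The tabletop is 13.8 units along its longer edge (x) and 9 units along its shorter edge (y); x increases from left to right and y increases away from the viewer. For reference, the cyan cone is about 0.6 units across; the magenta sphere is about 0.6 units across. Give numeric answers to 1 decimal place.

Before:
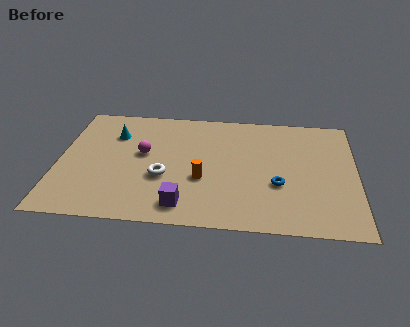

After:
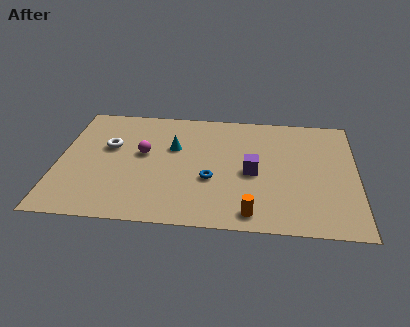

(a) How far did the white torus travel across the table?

3.3

From (4.9, 3.4) to (2.3, 5.5), the white torus covered √(2.6² + 2.1²) ≈ 3.3 units.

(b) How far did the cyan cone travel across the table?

2.9

The cyan cone was near (2.5, 6.5) before and (5.3, 5.7) after, so it travelled √(2.8² + 0.8²) ≈ 2.9 units.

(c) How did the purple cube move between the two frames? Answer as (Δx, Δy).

(3.1, 2.7)

The purple cube was at about (5.9, 1.4) and moved to about (9.0, 4.1).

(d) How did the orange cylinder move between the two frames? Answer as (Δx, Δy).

(2.3, -2.3)

From the two frames, the orange cylinder sits at roughly (6.7, 3.4) before and (9.0, 1.1) after.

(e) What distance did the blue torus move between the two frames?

3.1

The blue torus was near (10.2, 3.3) before and (7.1, 3.4) after, so it travelled √(3.1² + 0.1²) ≈ 3.1 units.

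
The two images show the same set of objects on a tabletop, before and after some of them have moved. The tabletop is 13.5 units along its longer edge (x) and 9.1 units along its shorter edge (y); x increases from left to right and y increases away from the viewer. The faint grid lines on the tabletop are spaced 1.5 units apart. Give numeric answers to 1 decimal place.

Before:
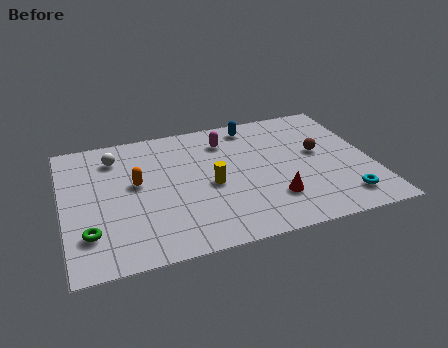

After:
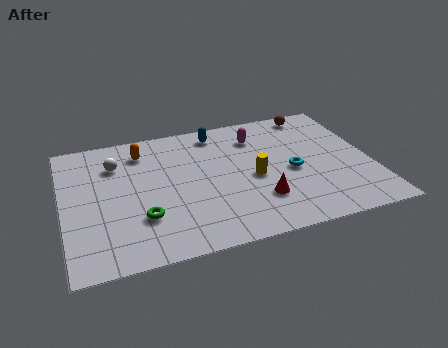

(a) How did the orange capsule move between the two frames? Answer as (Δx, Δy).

(0.4, 2.2)

From the two frames, the orange capsule sits at roughly (3.2, 5.1) before and (3.6, 7.3) after.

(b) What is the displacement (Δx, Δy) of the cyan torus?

(-2.0, 2.5)

The cyan torus started near (12.0, 1.6) and ended near (10.0, 4.1).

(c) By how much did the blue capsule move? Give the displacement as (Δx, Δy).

(-1.6, -0.1)

From the two frames, the blue capsule sits at roughly (8.6, 7.9) before and (7.0, 7.8) after.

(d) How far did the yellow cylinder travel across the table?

1.9

The yellow cylinder was near (6.4, 4.1) before and (8.3, 4.1) after, so it travelled √(1.9² + 0.0²) ≈ 1.9 units.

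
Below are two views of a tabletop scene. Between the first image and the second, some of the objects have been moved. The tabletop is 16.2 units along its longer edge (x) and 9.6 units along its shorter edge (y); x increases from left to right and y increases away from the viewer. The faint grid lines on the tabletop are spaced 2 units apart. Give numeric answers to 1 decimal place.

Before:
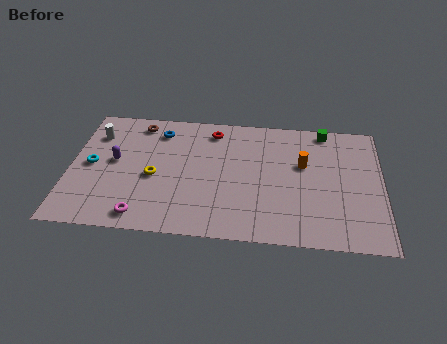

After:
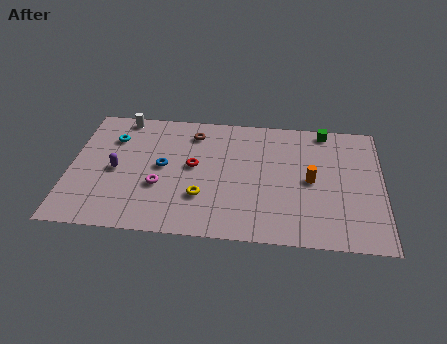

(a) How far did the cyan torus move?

2.4

The cyan torus moved from about (1.1, 4.8) to (2.1, 7.0), a distance of √(1.0² + 2.2²) ≈ 2.4.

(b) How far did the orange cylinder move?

1.3

The orange cylinder moved from about (12.1, 5.9) to (12.5, 4.7), a distance of √(0.4² + 1.2²) ≈ 1.3.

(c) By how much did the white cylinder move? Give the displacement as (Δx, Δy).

(1.3, 1.5)

The white cylinder was at about (1.2, 7.2) and moved to about (2.5, 8.7).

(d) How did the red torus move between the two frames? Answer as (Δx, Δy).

(-0.9, -2.9)

From the two frames, the red torus sits at roughly (7.3, 8.1) before and (6.4, 5.2) after.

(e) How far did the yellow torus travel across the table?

2.8

The yellow torus was near (4.4, 4.2) before and (6.9, 2.9) after, so it travelled √(2.5² + 1.3²) ≈ 2.8 units.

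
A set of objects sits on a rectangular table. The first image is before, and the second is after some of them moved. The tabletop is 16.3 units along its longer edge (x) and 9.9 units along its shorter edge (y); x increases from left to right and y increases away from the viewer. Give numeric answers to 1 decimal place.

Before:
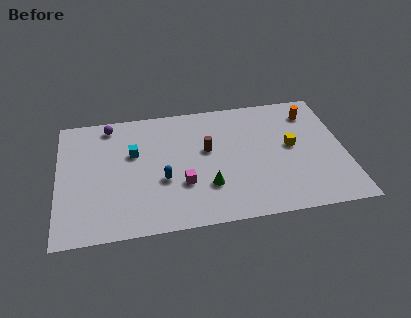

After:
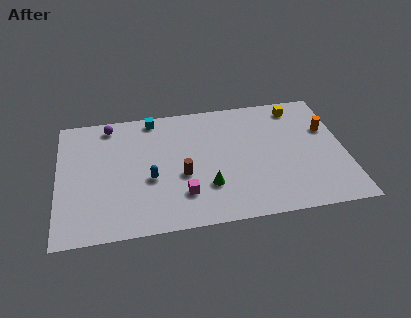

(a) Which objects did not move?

the purple sphere and the green cone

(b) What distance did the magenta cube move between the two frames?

0.8

The magenta cube was near (7.0, 3.3) before and (7.0, 2.5) after, so it travelled √(0.0² + 0.8²) ≈ 0.8 units.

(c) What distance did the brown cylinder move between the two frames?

2.3

From (8.5, 5.8) to (7.0, 4.0), the brown cylinder covered √(1.5² + 1.8²) ≈ 2.3 units.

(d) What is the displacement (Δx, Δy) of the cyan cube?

(1.2, 2.7)

The cyan cube started near (4.3, 6.2) and ended near (5.5, 8.9).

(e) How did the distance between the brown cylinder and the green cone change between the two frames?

-1.1

They were about 2.9 units apart before and 1.8 after — 1.1 units closer together.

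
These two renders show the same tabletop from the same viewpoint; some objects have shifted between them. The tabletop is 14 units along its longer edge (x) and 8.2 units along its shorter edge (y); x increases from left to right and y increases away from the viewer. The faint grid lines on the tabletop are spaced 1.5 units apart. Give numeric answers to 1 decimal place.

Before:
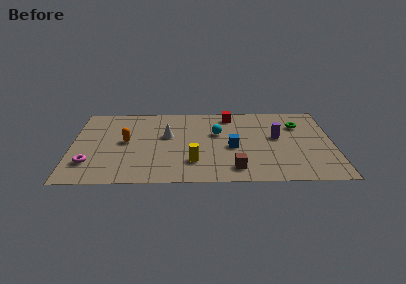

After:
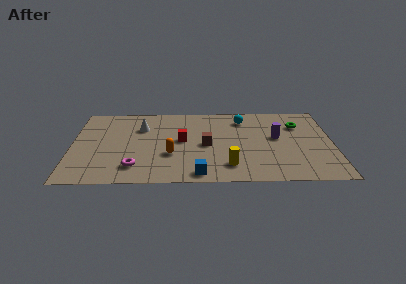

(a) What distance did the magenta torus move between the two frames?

2.4

From (1.0, 2.1) to (3.4, 1.7), the magenta torus covered √(2.4² + 0.4²) ≈ 2.4 units.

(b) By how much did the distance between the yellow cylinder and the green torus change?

-1.2

They were about 6.9 units apart before and 5.7 after — 1.2 units closer together.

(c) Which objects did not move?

the green torus and the purple cylinder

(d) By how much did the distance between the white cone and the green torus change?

+1.3

Before: roughly 7.2 units apart; after: 8.5. That's 1.3 units further apart.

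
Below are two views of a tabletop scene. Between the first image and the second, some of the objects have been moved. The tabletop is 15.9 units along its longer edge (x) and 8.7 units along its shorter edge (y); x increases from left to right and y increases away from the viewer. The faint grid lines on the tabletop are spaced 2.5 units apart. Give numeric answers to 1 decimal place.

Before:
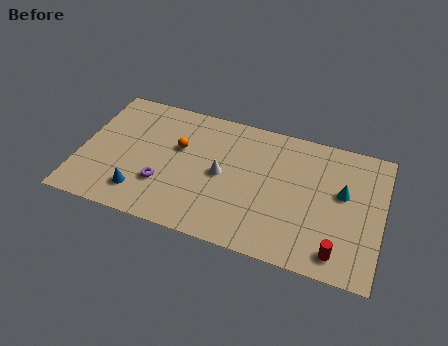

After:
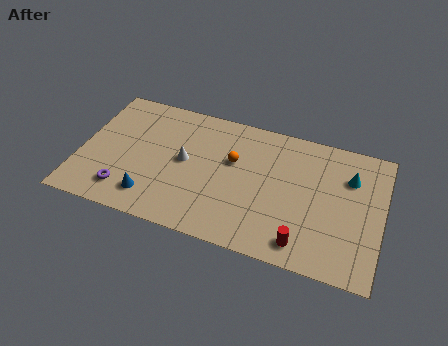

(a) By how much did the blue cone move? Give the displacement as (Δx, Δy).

(0.6, -0.1)

From the two frames, the blue cone sits at roughly (3.4, 1.8) before and (4.0, 1.7) after.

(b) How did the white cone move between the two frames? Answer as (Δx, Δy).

(-2.0, 0.3)

From the two frames, the white cone sits at roughly (7.5, 4.3) before and (5.5, 4.6) after.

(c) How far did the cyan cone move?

1.1

The cyan cone was near (13.8, 5.1) before and (14.1, 6.2) after, so it travelled √(0.3² + 1.1²) ≈ 1.1 units.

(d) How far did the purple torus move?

2.1

The purple torus was near (4.5, 2.7) before and (2.6, 1.7) after, so it travelled √(1.9² + 1.0²) ≈ 2.1 units.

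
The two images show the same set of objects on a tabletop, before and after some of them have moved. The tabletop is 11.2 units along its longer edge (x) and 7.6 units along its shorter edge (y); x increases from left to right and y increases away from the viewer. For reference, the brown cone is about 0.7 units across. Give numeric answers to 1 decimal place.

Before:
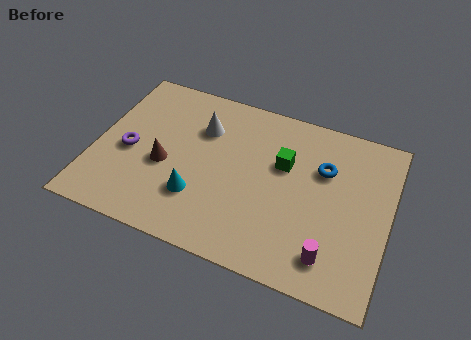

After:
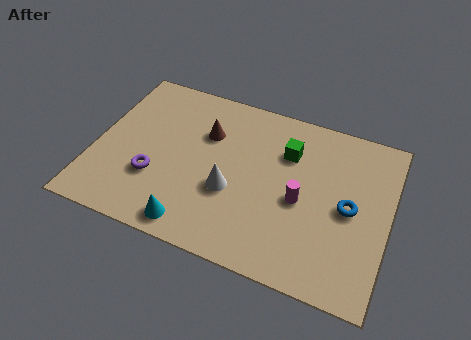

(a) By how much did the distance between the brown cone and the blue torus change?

-0.4

Before: roughly 6.2 units apart; after: 5.8. That's 0.4 units closer together.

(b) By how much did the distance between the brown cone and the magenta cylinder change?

-2.5

The distance was about 6.7 in the first image and 4.2 in the second, so they moved 2.5 units closer together.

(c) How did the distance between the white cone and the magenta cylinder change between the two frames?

-4.0

The distance was about 6.6 in the first image and 2.6 in the second, so they moved 4.0 units closer together.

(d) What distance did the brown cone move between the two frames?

2.4

From (2.7, 3.2) to (4.1, 5.2), the brown cone covered √(1.4² + 2.0²) ≈ 2.4 units.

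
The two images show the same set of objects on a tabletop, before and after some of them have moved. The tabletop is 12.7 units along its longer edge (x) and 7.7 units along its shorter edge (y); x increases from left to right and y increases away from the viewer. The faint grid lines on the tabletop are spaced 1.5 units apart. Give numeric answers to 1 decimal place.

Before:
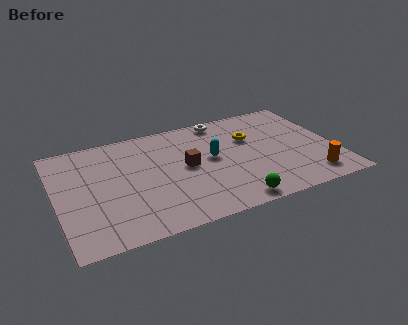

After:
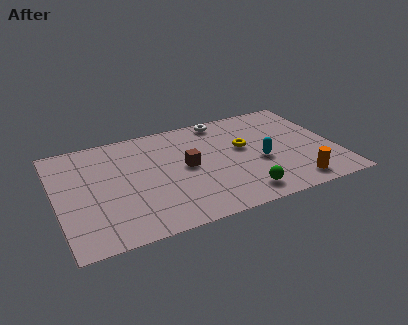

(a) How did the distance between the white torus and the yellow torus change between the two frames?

+0.4

The distance was about 2.1 in the first image and 2.5 in the second, so they moved 0.4 units further apart.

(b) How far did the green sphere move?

0.6

From (7.6, 0.8) to (8.1, 1.2), the green sphere covered √(0.5² + 0.4²) ≈ 0.6 units.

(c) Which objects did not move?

the brown cube and the white torus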